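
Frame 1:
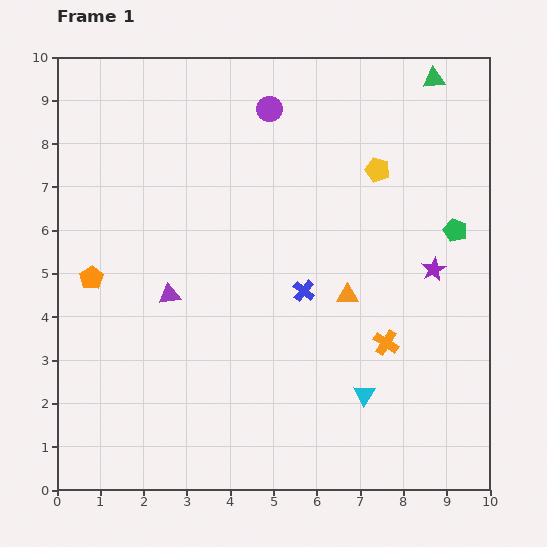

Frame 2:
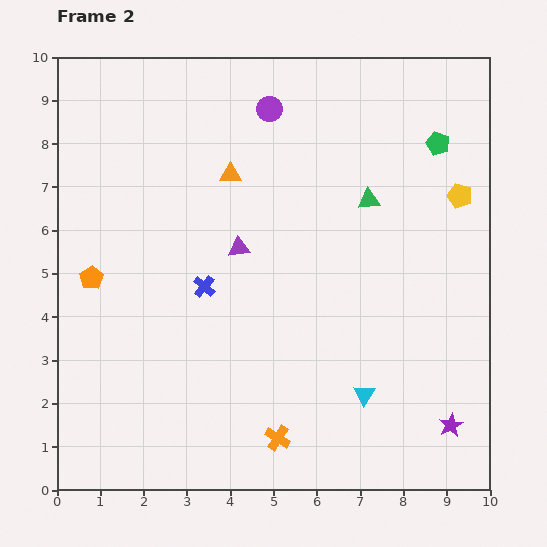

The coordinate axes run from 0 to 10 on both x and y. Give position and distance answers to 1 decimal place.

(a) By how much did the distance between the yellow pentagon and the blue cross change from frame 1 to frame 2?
+3.0

Distance in frame 1: 3.3. Distance in frame 2: 6.3.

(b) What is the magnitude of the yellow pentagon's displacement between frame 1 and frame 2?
2.0

The yellow pentagon moved from (7.4, 7.4) to (9.3, 6.8), a distance of √(1.9² + 0.6²) ≈ 2.0.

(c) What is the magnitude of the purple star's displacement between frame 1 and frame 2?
3.6

The purple star moved from (8.7, 5.1) to (9.1, 1.5), a distance of √(0.4² + 3.6²) ≈ 3.6.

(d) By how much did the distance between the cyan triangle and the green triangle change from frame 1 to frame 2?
-3.0

Distance in frame 1: 7.5. Distance in frame 2: 4.5.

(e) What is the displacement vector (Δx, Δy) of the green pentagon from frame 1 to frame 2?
(-0.4, 2.0)

The green pentagon was at (9.2, 6.0) in frame 1 and (8.8, 8.0) in frame 2.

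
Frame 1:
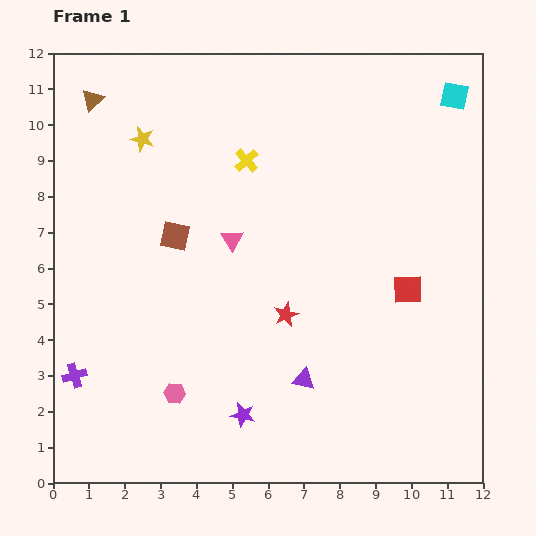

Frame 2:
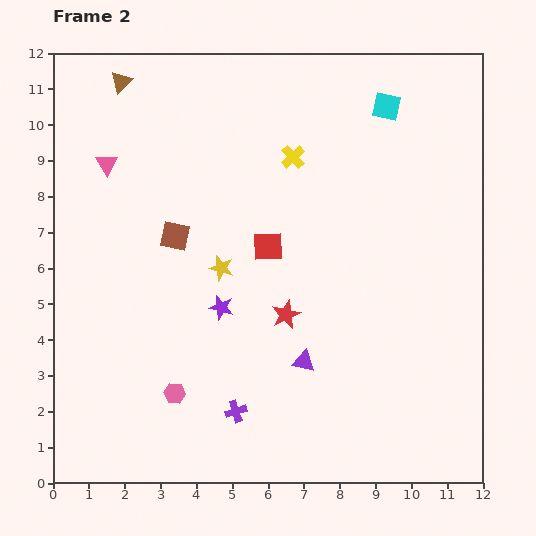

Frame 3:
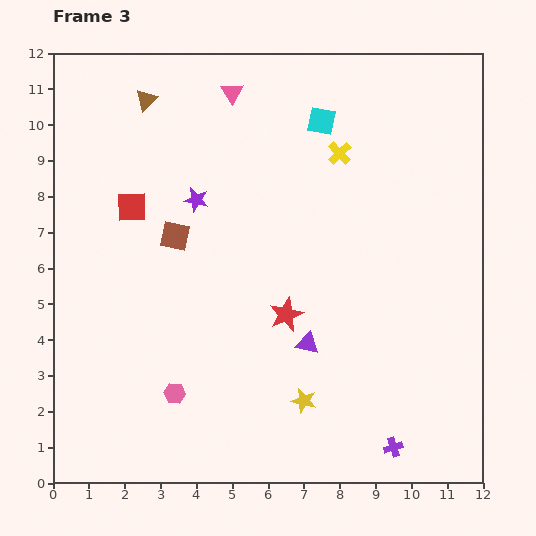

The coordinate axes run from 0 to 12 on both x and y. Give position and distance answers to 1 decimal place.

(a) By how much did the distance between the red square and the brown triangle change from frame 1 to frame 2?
-4.1

Distance in frame 1: 10.3. Distance in frame 2: 6.2.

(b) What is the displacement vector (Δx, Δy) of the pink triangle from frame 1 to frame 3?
(0.0, 4.1)

The pink triangle was at (5.0, 6.8) in frame 1 and (5.0, 10.9) in frame 3.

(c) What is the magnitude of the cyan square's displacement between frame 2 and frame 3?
1.8

The cyan square moved from (9.3, 10.5) to (7.5, 10.1), a distance of √(1.8² + 0.4²) ≈ 1.8.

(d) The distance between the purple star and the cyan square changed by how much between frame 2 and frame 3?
-3.1

Distance in frame 2: 7.2. Distance in frame 3: 4.1.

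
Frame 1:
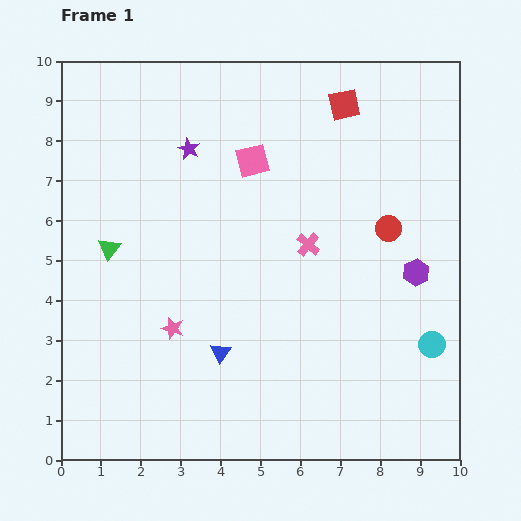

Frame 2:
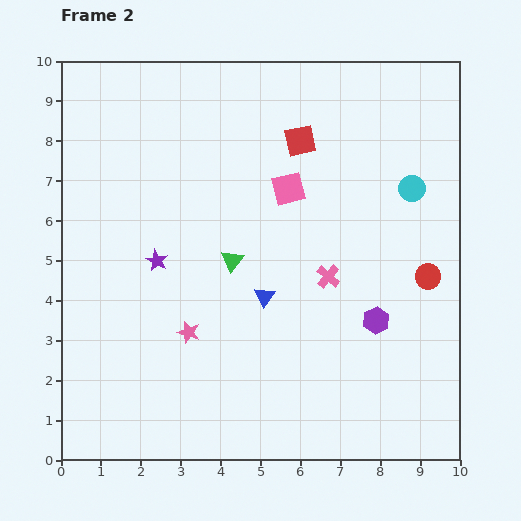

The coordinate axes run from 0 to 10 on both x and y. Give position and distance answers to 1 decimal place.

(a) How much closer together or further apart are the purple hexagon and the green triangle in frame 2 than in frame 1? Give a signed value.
-3.8

Distance in frame 1: 7.7. Distance in frame 2: 3.9.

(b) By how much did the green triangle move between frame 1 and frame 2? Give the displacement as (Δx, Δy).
(3.1, -0.3)

The green triangle was at (1.2, 5.3) in frame 1 and (4.3, 5.0) in frame 2.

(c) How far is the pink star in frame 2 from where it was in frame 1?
0.4

The pink star moved from (2.8, 3.3) to (3.2, 3.2), a distance of √(0.4² + 0.1²) ≈ 0.4.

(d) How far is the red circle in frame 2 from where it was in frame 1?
1.6

The red circle moved from (8.2, 5.8) to (9.2, 4.6), a distance of √(1.0² + 1.2²) ≈ 1.6.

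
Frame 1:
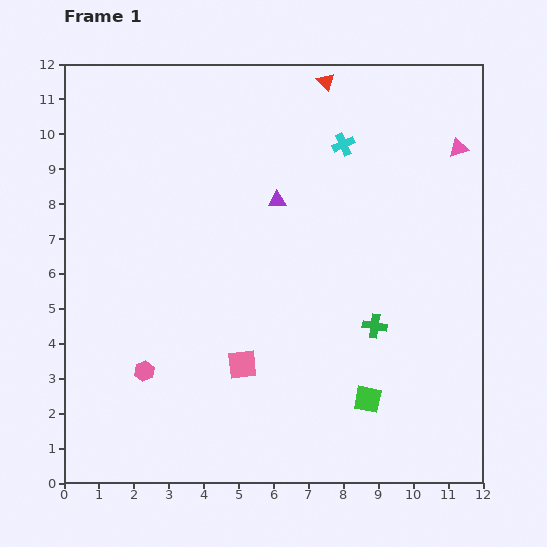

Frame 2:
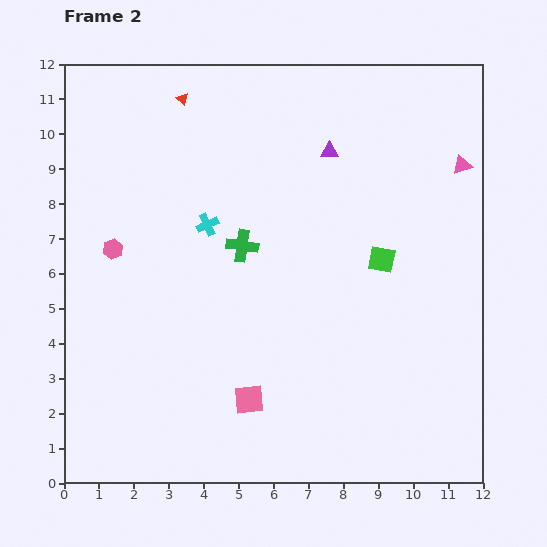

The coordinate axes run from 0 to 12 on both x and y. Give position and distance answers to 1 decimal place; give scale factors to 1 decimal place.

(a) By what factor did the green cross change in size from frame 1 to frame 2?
1.3×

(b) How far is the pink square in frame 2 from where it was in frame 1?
1.0

The pink square moved from (5.1, 3.4) to (5.3, 2.4), a distance of √(0.2² + 1.0²) ≈ 1.0.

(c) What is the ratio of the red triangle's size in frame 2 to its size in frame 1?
0.7×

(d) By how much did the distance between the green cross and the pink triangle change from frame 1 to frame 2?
+1.1

Distance in frame 1: 5.6. Distance in frame 2: 6.7.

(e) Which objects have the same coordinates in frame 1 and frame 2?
none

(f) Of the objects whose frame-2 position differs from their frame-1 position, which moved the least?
the pink triangle

(moved 0.5)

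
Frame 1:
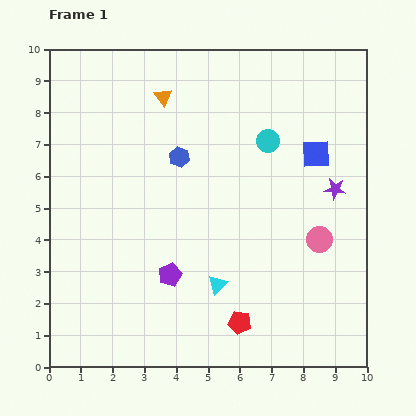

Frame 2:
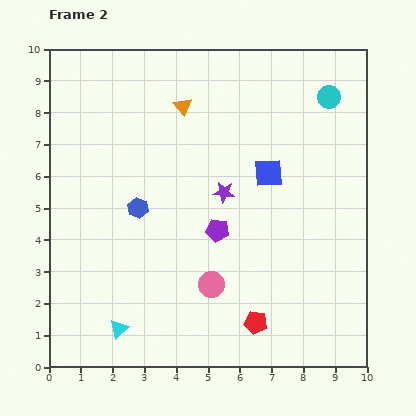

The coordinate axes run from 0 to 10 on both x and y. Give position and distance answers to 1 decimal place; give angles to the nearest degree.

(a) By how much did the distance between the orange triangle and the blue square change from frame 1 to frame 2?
-1.7

Distance in frame 1: 5.1. Distance in frame 2: 3.4.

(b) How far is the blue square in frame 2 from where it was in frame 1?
1.6

The blue square moved from (8.4, 6.7) to (6.9, 6.1), a distance of √(1.5² + 0.6²) ≈ 1.6.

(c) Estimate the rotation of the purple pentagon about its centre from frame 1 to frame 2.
31° clockwise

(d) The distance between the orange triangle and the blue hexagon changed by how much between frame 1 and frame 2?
+1.5

Distance in frame 1: 2.0. Distance in frame 2: 3.5.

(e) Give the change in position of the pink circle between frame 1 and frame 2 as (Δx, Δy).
(-3.4, -1.4)

The pink circle was at (8.5, 4.0) in frame 1 and (5.1, 2.6) in frame 2.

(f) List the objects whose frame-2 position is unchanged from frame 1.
none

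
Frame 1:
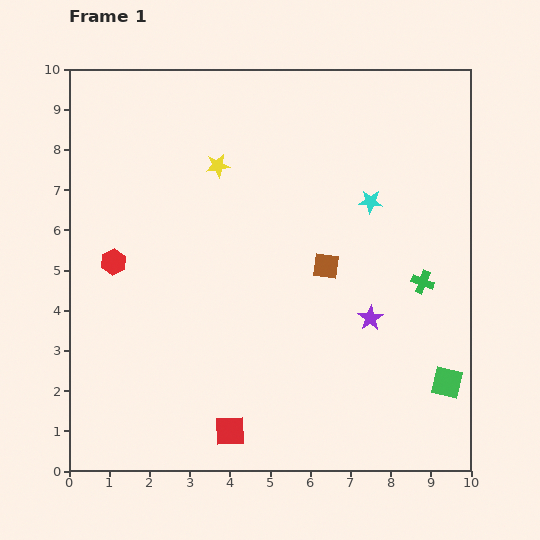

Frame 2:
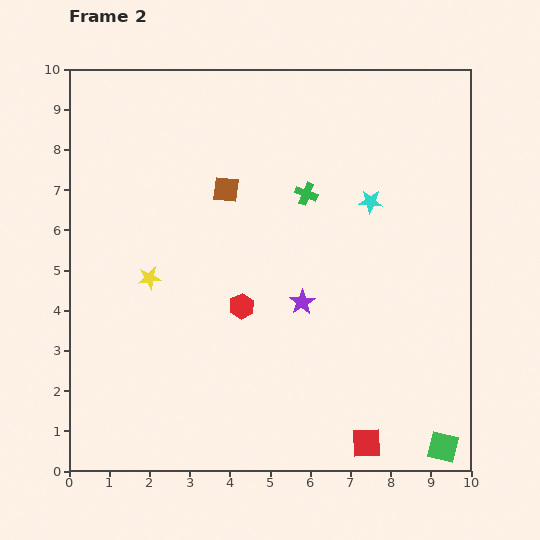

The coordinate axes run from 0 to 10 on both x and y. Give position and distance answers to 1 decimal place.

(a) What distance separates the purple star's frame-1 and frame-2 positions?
1.7

The purple star moved from (7.5, 3.8) to (5.8, 4.2), a distance of √(1.7² + 0.4²) ≈ 1.7.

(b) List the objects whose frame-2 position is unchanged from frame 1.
the cyan star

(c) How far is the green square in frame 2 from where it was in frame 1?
1.6

The green square moved from (9.4, 2.2) to (9.3, 0.6), a distance of √(0.1² + 1.6²) ≈ 1.6.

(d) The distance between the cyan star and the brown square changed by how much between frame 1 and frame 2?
+1.7

Distance in frame 1: 1.9. Distance in frame 2: 3.6.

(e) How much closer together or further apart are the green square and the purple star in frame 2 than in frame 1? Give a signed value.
+2.5

Distance in frame 1: 2.5. Distance in frame 2: 5.0.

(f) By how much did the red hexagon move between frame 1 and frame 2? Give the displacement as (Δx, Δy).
(3.2, -1.1)

The red hexagon was at (1.1, 5.2) in frame 1 and (4.3, 4.1) in frame 2.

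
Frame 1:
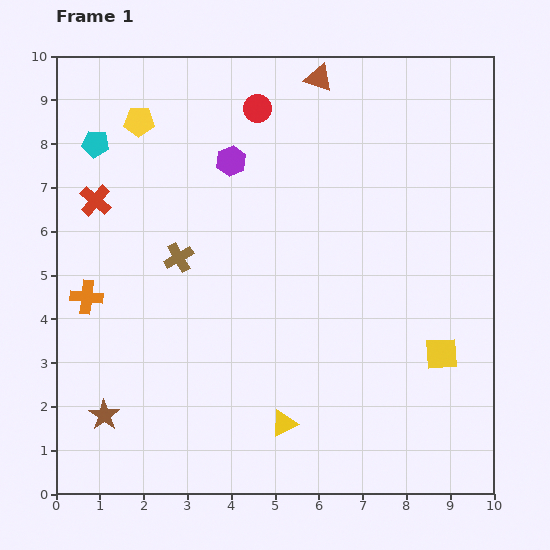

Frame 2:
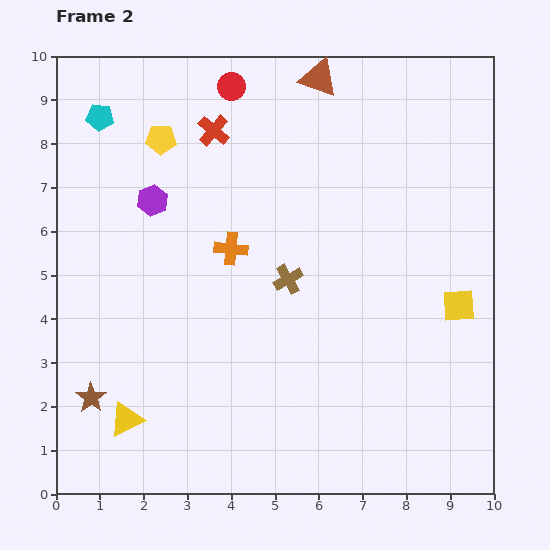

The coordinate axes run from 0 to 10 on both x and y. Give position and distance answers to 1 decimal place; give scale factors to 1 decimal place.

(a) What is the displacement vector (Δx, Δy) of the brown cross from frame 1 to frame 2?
(2.5, -0.5)

The brown cross was at (2.8, 5.4) in frame 1 and (5.3, 4.9) in frame 2.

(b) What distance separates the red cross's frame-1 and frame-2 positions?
3.1

The red cross moved from (0.9, 6.7) to (3.6, 8.3), a distance of √(2.7² + 1.6²) ≈ 3.1.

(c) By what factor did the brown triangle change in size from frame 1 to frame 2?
1.4×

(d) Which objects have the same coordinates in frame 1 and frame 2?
the brown triangle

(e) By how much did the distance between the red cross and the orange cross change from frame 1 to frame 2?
+0.5

Distance in frame 1: 2.2. Distance in frame 2: 2.7.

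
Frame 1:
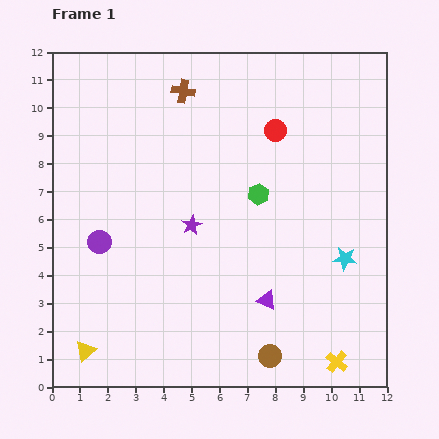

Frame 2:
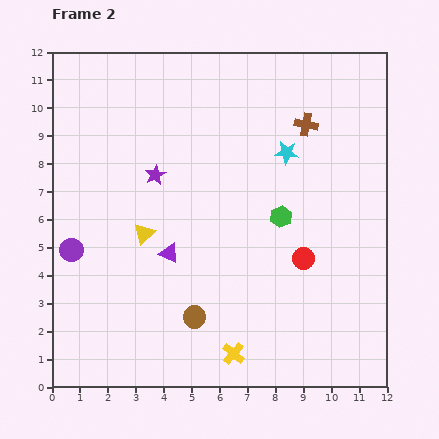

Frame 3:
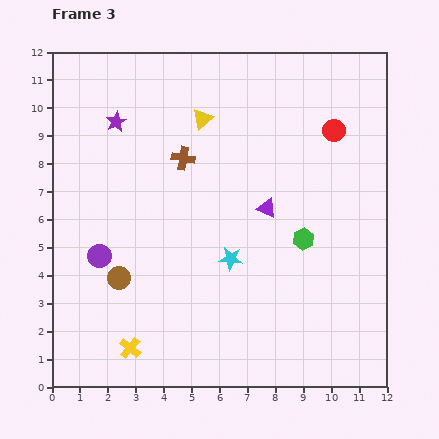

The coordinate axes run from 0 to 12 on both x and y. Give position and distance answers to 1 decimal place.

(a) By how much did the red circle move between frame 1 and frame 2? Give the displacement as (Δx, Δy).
(1.0, -4.6)

The red circle was at (8.0, 9.2) in frame 1 and (9.0, 4.6) in frame 2.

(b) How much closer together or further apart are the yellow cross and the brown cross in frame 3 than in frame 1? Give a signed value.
-4.1

Distance in frame 1: 11.2. Distance in frame 3: 7.1.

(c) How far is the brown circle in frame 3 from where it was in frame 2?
3.0

The brown circle moved from (5.1, 2.5) to (2.4, 3.9), a distance of √(2.7² + 1.4²) ≈ 3.0.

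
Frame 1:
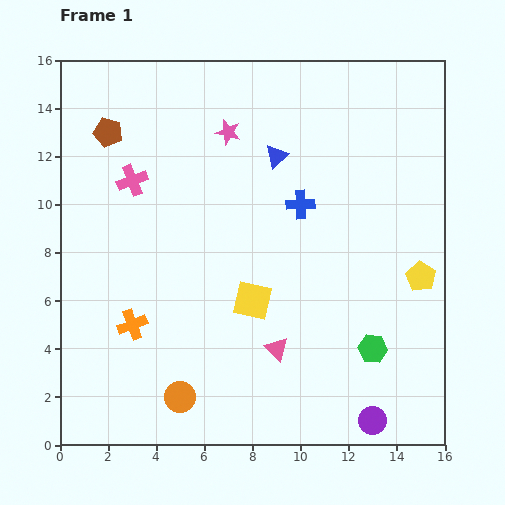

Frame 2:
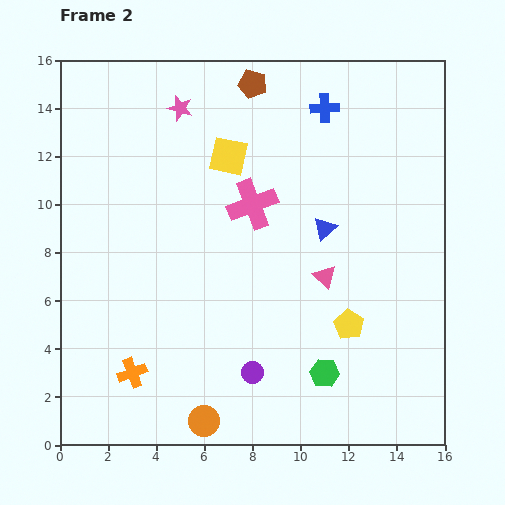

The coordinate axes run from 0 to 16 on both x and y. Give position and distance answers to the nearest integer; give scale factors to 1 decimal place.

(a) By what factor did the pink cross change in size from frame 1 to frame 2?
1.6×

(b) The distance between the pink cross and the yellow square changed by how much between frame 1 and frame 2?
-5

Distance in frame 1: 7. Distance in frame 2: 2.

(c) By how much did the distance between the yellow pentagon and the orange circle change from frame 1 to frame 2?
-4

Distance in frame 1: 11. Distance in frame 2: 7.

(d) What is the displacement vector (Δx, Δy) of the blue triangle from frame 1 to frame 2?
(2, -3)

The blue triangle was at (9, 12) in frame 1 and (11, 9) in frame 2.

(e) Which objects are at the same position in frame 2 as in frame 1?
none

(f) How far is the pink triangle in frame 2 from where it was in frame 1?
4

The pink triangle moved from (9, 4) to (11, 7), a distance of √(2² + 3²) ≈ 4.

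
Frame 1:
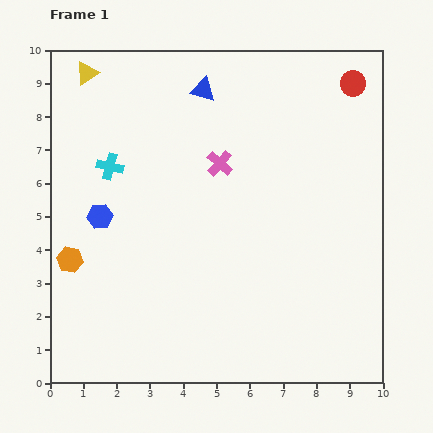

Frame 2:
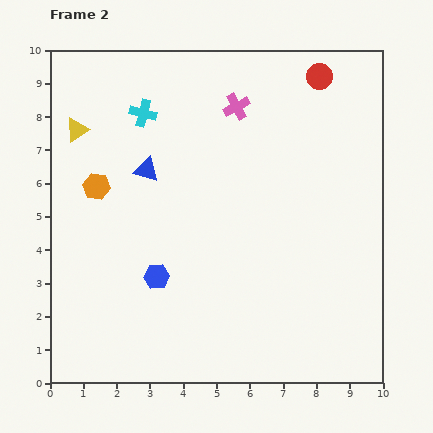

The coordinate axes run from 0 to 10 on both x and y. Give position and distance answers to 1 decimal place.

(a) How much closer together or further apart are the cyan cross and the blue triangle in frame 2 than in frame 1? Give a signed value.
-1.9

Distance in frame 1: 3.6. Distance in frame 2: 1.7.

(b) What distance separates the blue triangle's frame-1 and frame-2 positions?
2.9

The blue triangle moved from (4.6, 8.8) to (2.9, 6.4), a distance of √(1.7² + 2.4²) ≈ 2.9.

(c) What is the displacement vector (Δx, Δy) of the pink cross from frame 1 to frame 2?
(0.5, 1.7)

The pink cross was at (5.1, 6.6) in frame 1 and (5.6, 8.3) in frame 2.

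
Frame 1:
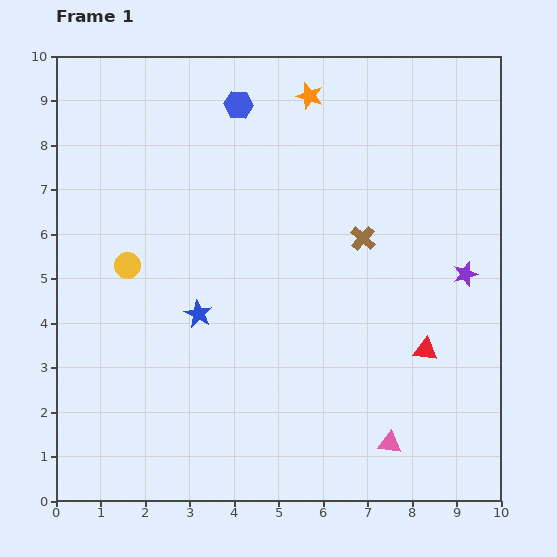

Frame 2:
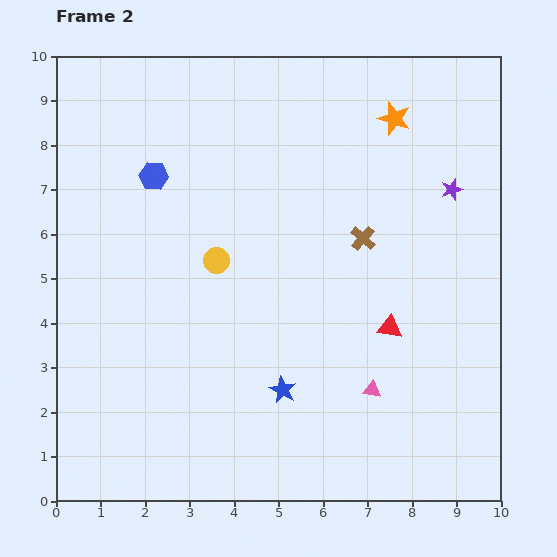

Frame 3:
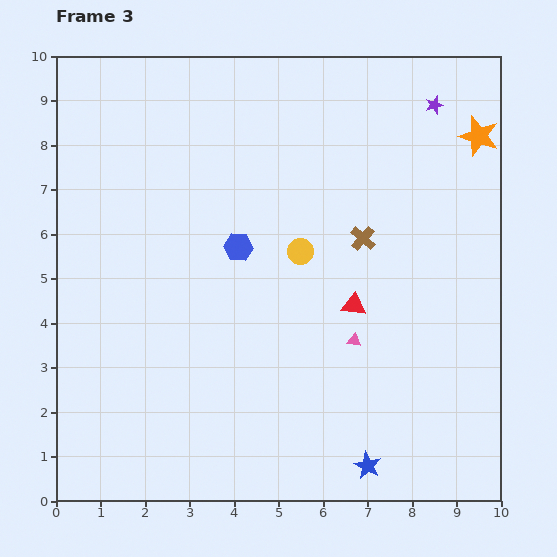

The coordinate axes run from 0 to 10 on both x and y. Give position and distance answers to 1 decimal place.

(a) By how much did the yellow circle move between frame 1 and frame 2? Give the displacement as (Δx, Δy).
(2.0, 0.1)

The yellow circle was at (1.6, 5.3) in frame 1 and (3.6, 5.4) in frame 2.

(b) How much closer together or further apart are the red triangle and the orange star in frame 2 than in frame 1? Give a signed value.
-1.6

Distance in frame 1: 6.3. Distance in frame 2: 4.7.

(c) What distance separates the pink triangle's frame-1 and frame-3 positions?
2.4

The pink triangle moved from (7.5, 1.3) to (6.7, 3.6), a distance of √(0.8² + 2.3²) ≈ 2.4.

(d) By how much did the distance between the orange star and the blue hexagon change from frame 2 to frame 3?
+0.4

Distance in frame 2: 5.6. Distance in frame 3: 6.0.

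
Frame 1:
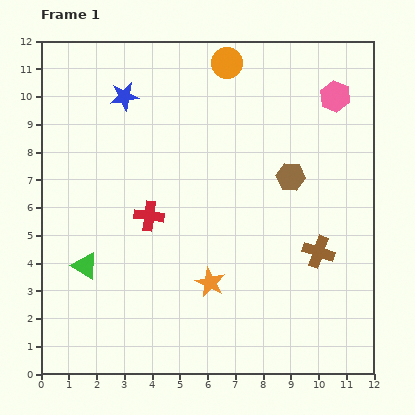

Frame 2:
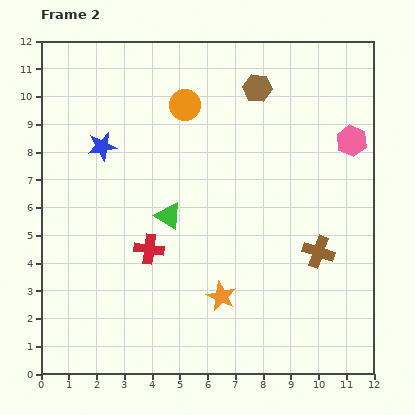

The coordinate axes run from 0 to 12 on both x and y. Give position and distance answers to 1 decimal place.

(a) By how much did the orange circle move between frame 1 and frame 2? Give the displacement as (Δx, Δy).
(-1.5, -1.5)

The orange circle was at (6.7, 11.2) in frame 1 and (5.2, 9.7) in frame 2.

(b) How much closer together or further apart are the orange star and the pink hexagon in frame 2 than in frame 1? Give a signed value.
-0.8

Distance in frame 1: 8.1. Distance in frame 2: 7.3.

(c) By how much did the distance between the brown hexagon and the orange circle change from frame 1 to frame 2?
-2.0

Distance in frame 1: 4.7. Distance in frame 2: 2.7.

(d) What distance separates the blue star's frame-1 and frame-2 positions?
2.0

The blue star moved from (3.0, 10.0) to (2.2, 8.2), a distance of √(0.8² + 1.8²) ≈ 2.0.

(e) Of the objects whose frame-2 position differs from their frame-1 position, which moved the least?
the orange star

(moved 0.6)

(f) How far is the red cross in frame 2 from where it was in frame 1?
1.2

The red cross moved from (3.9, 5.7) to (3.9, 4.5), a distance of √(0.0² + 1.2²) ≈ 1.2.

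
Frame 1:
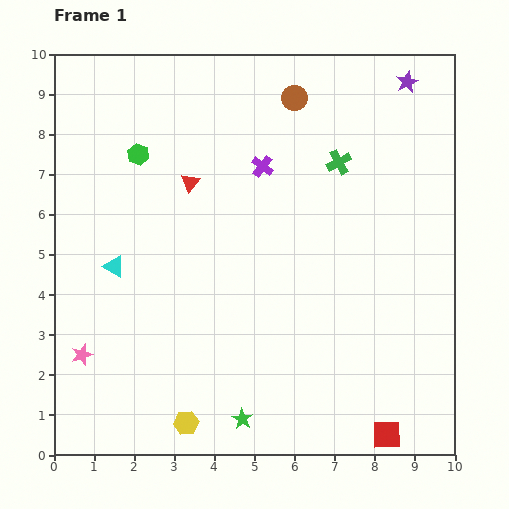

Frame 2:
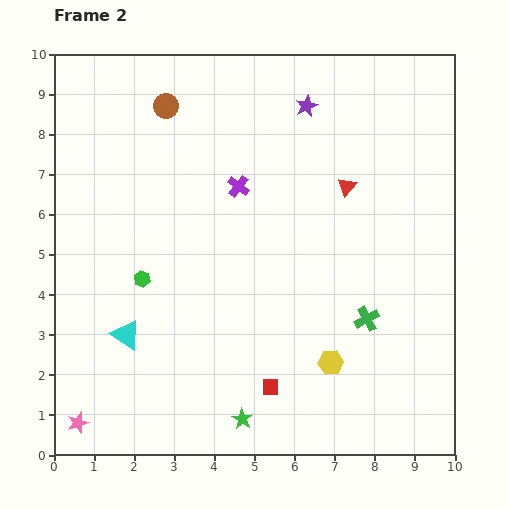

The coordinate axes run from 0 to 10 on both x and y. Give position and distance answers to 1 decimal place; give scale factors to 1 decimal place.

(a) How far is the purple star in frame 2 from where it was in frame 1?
2.6

The purple star moved from (8.8, 9.3) to (6.3, 8.7), a distance of √(2.5² + 0.6²) ≈ 2.6.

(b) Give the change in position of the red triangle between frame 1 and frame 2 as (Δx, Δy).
(3.9, -0.1)

The red triangle was at (3.4, 6.8) in frame 1 and (7.3, 6.7) in frame 2.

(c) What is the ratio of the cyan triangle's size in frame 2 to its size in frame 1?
1.4×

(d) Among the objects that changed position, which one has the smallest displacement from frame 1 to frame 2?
the purple cross

(moved 0.8)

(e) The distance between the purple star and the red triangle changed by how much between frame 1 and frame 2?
-3.8

Distance in frame 1: 6.0. Distance in frame 2: 2.2.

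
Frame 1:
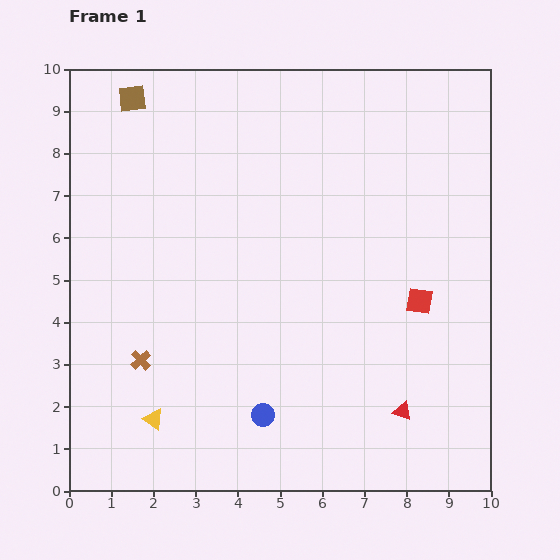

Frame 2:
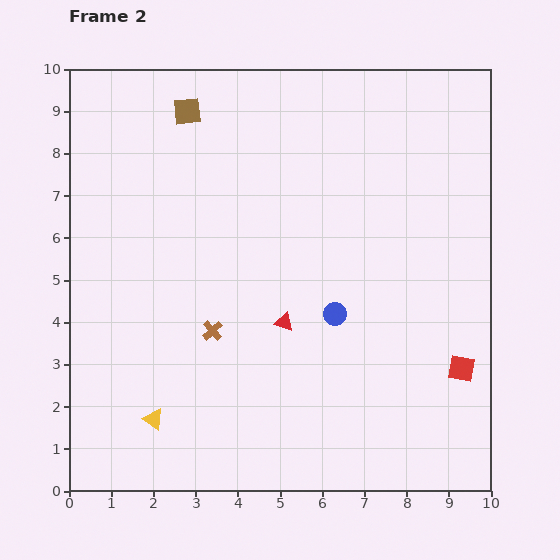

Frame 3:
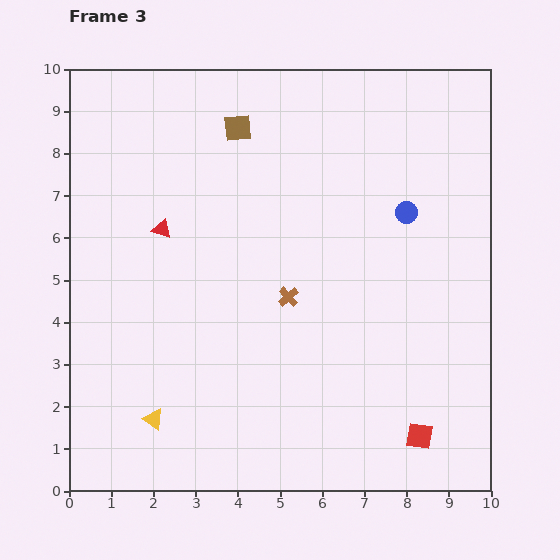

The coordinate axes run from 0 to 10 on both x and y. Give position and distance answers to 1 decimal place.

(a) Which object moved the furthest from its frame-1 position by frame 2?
the red triangle

(moved 3.5; next 2.9)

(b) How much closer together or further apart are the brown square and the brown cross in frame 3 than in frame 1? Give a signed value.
-2.0

Distance in frame 1: 6.2. Distance in frame 3: 4.2.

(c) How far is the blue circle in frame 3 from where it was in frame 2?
2.9

The blue circle moved from (6.3, 4.2) to (8.0, 6.6), a distance of √(1.7² + 2.4²) ≈ 2.9.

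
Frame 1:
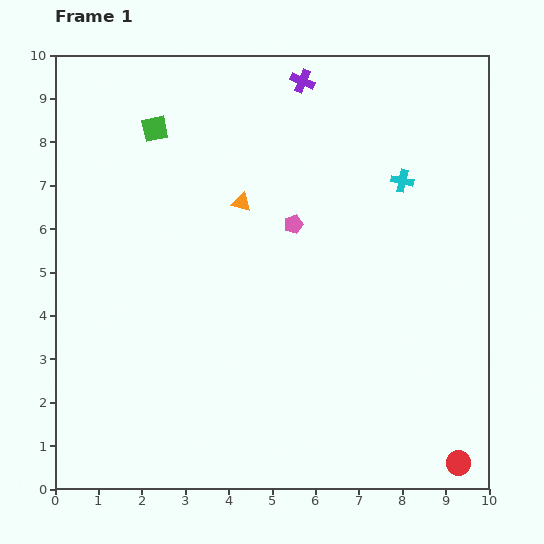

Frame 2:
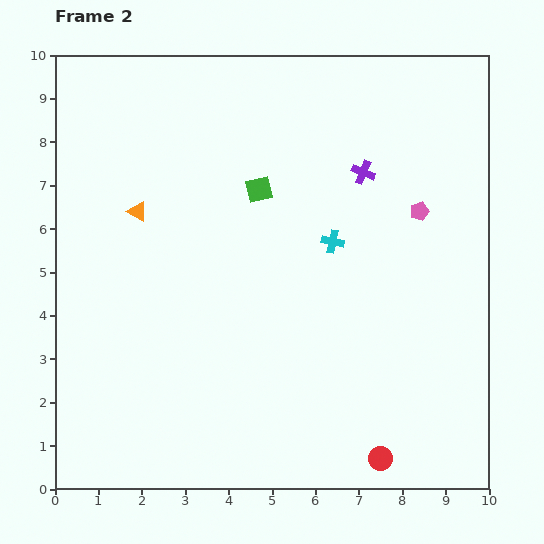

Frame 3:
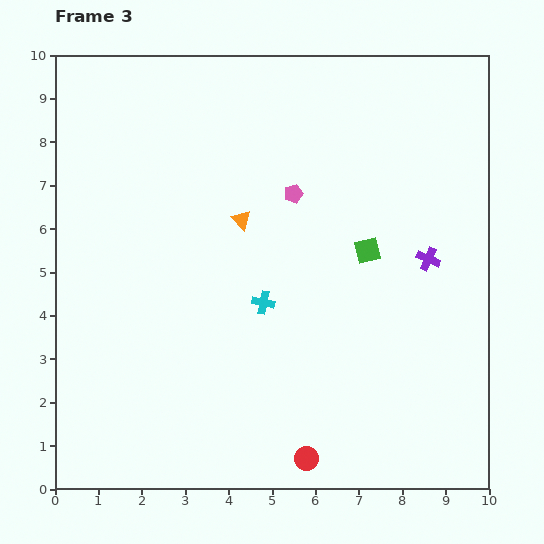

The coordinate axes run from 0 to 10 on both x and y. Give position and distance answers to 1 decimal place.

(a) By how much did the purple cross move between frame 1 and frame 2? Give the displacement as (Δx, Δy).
(1.4, -2.1)

The purple cross was at (5.7, 9.4) in frame 1 and (7.1, 7.3) in frame 2.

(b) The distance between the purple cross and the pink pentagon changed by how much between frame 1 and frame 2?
-1.7

Distance in frame 1: 3.3. Distance in frame 2: 1.6.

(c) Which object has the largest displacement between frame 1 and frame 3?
the green square

(moved 5.6; next 5.0)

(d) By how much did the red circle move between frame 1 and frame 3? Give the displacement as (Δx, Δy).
(-3.5, 0.1)

The red circle was at (9.3, 0.6) in frame 1 and (5.8, 0.7) in frame 3.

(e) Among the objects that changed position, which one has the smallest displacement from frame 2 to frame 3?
the red circle

(moved 1.7)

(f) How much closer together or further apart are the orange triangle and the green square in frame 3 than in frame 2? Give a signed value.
+0.2

Distance in frame 2: 2.8. Distance in frame 3: 3.0.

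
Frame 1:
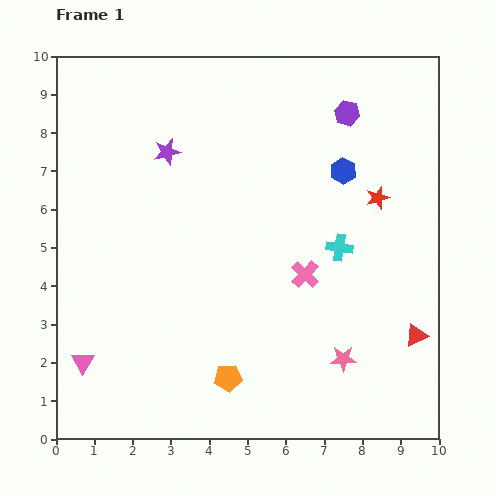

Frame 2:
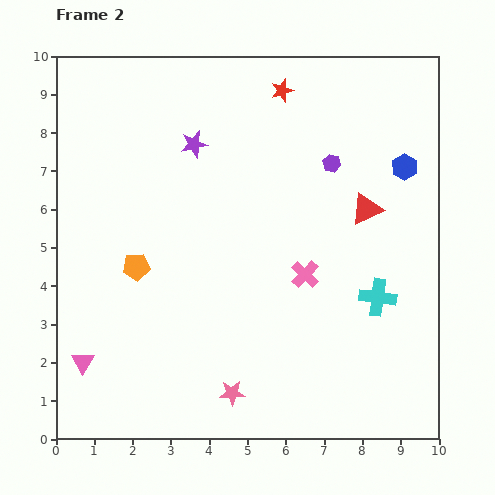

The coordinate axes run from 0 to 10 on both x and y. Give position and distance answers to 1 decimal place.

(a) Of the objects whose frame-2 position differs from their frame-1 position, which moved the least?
the purple star

(moved 0.7)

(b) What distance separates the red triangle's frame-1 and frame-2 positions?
3.5

The red triangle moved from (9.4, 2.7) to (8.1, 6.0), a distance of √(1.3² + 3.3²) ≈ 3.5.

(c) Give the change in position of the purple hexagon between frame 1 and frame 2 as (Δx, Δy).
(-0.4, -1.3)

The purple hexagon was at (7.6, 8.5) in frame 1 and (7.2, 7.2) in frame 2.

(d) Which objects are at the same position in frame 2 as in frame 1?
the pink triangle, the pink cross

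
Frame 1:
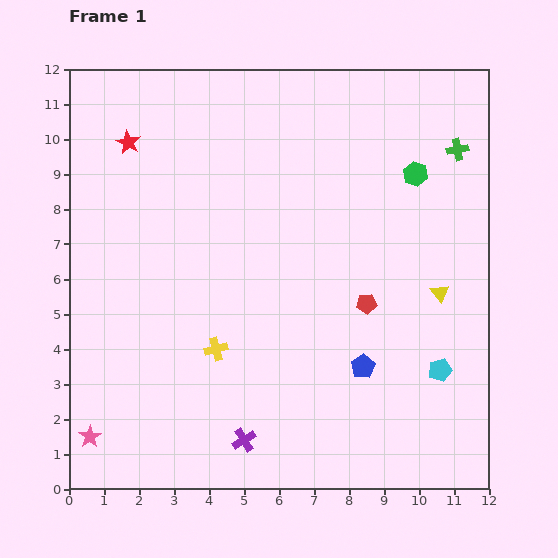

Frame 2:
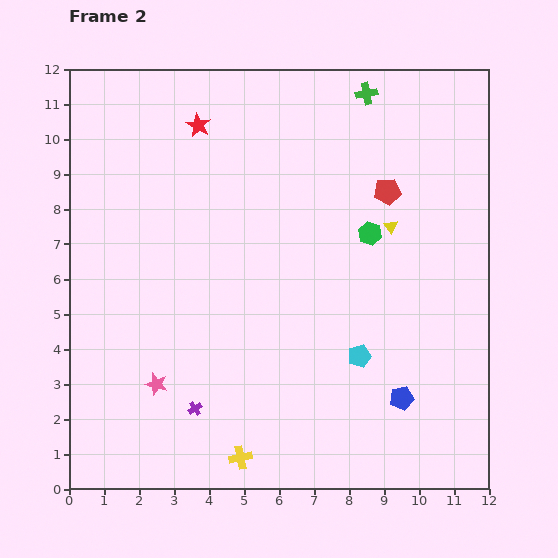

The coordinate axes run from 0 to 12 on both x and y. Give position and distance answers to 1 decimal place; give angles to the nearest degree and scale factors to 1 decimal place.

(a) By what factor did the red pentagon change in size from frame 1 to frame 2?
1.3×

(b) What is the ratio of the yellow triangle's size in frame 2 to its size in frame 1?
0.7×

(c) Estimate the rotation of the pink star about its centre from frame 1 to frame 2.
23° counter-clockwise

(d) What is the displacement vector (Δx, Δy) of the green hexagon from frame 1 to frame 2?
(-1.3, -1.7)

The green hexagon was at (9.9, 9.0) in frame 1 and (8.6, 7.3) in frame 2.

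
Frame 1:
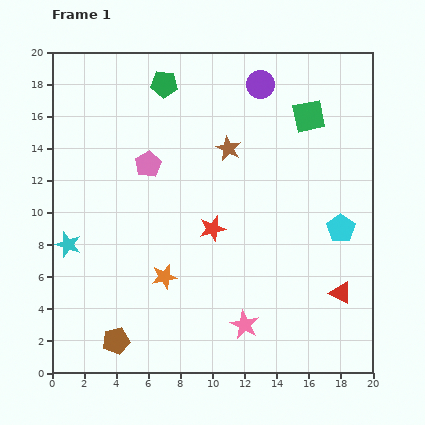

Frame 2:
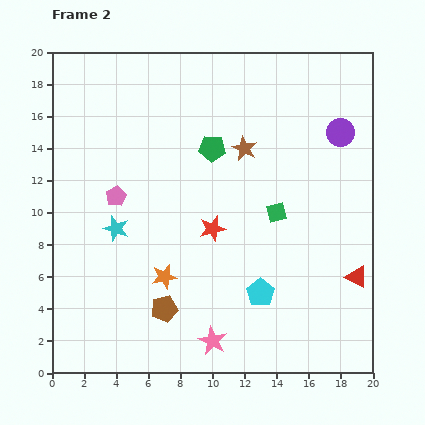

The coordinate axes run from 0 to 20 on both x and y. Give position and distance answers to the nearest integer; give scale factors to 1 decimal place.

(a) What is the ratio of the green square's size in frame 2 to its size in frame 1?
0.6×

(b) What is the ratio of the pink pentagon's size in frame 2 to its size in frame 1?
0.8×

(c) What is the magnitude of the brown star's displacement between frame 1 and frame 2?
1

The brown star moved from (11, 14) to (12, 14), a distance of √(1² + 0²) ≈ 1.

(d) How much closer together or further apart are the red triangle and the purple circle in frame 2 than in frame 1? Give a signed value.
-5

Distance in frame 1: 14. Distance in frame 2: 9.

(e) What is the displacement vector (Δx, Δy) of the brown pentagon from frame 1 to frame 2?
(3, 2)

The brown pentagon was at (4, 2) in frame 1 and (7, 4) in frame 2.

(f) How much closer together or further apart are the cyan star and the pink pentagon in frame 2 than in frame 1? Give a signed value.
-5

Distance in frame 1: 7. Distance in frame 2: 2.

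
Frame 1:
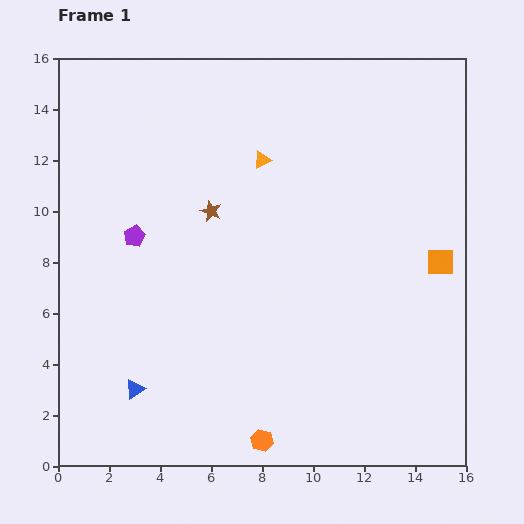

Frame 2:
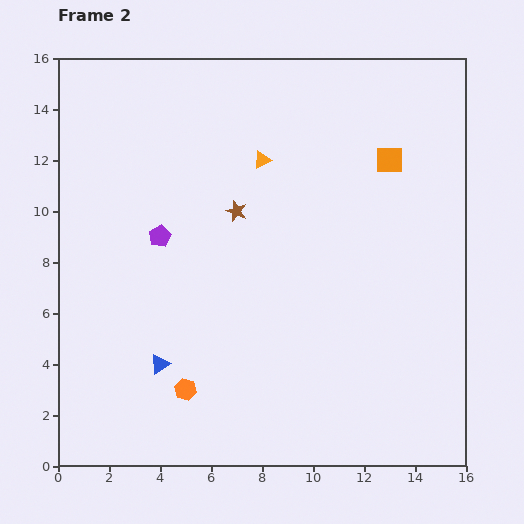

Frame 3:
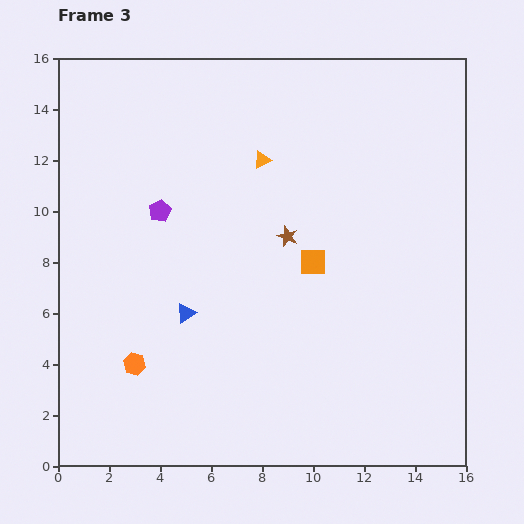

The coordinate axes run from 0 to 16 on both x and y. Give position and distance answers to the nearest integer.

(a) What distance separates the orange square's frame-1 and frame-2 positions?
4

The orange square moved from (15, 8) to (13, 12), a distance of √(2² + 4²) ≈ 4.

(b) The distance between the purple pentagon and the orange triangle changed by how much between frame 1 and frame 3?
-2

Distance in frame 1: 6. Distance in frame 3: 4.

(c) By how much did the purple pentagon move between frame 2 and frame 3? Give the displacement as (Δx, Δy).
(0, 1)

The purple pentagon was at (4, 9) in frame 2 and (4, 10) in frame 3.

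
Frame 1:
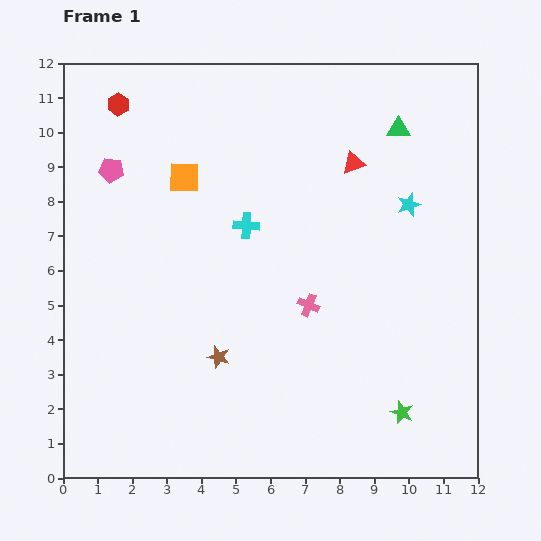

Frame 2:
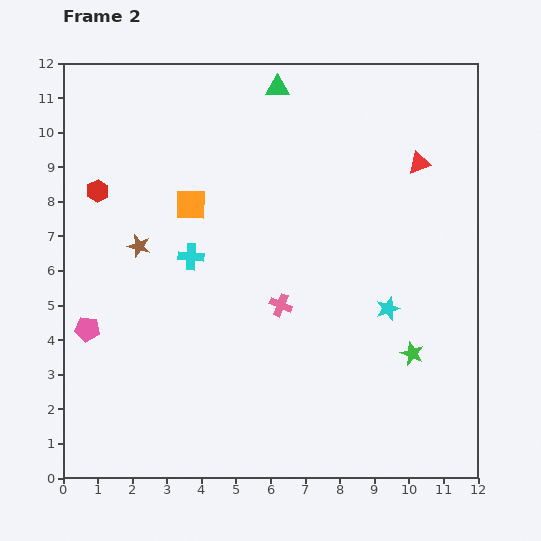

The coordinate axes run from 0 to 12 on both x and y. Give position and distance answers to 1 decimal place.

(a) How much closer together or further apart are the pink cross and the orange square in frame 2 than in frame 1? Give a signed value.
-1.3

Distance in frame 1: 5.2. Distance in frame 2: 3.9.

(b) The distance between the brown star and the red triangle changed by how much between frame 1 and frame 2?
+1.6

Distance in frame 1: 6.8. Distance in frame 2: 8.4.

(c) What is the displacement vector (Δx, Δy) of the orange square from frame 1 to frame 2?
(0.2, -0.8)

The orange square was at (3.5, 8.7) in frame 1 and (3.7, 7.9) in frame 2.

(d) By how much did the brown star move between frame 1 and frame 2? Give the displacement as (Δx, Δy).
(-2.3, 3.2)

The brown star was at (4.5, 3.5) in frame 1 and (2.2, 6.7) in frame 2.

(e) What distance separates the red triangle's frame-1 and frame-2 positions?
1.9

The red triangle moved from (8.4, 9.1) to (10.3, 9.1), a distance of √(1.9² + 0.0²) ≈ 1.9.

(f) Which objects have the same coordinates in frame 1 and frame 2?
none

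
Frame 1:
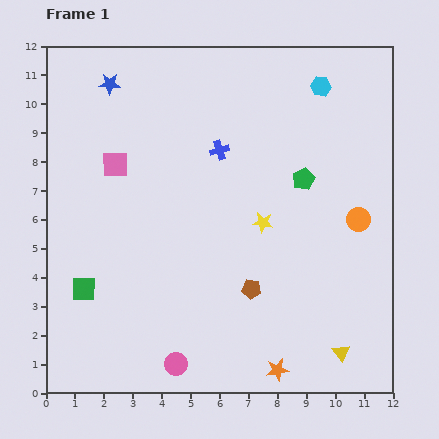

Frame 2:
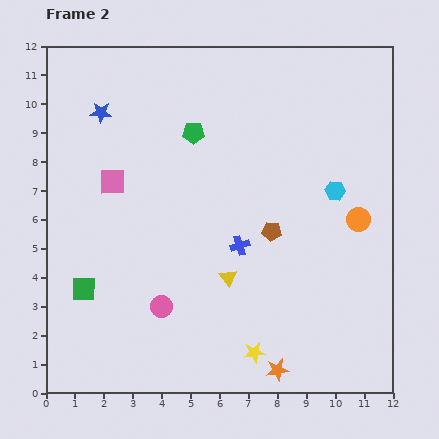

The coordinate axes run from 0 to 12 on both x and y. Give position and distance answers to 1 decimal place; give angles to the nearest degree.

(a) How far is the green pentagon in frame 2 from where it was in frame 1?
4.1

The green pentagon moved from (8.9, 7.4) to (5.1, 9.0), a distance of √(3.8² + 1.6²) ≈ 4.1.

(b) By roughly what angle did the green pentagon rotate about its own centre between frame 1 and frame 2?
25° clockwise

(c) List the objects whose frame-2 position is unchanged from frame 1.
the orange star, the green square, the orange circle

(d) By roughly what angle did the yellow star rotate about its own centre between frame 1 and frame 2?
17° counter-clockwise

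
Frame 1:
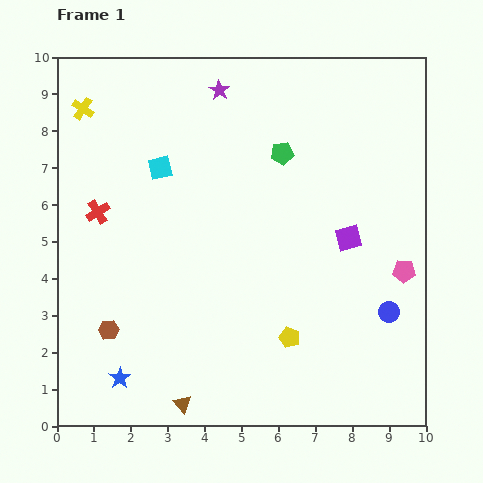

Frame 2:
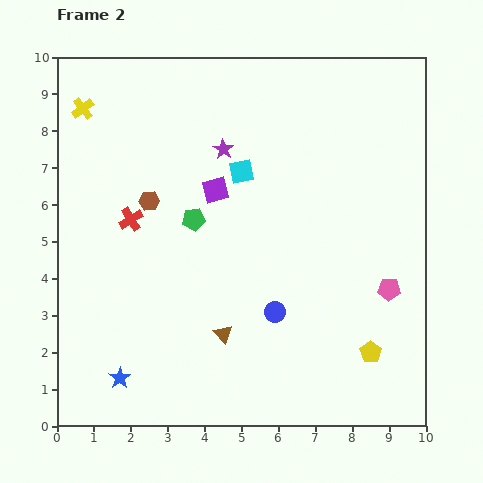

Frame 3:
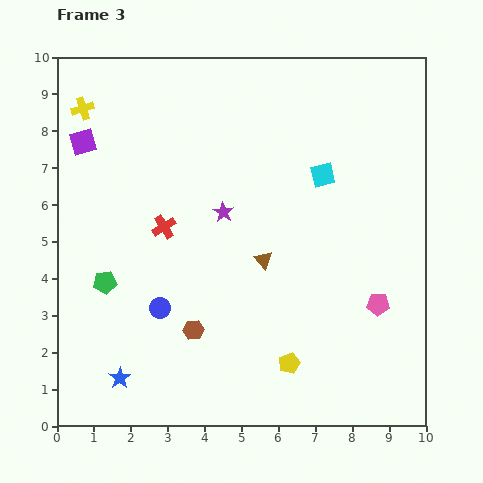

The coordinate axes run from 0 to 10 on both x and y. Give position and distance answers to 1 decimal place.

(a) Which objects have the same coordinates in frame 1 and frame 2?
the yellow cross, the blue star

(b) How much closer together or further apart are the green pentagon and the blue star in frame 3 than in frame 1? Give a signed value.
-4.9

Distance in frame 1: 7.5. Distance in frame 3: 2.6.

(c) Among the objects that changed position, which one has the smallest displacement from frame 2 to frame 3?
the pink pentagon

(moved 0.5)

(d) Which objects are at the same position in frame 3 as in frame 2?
the yellow cross, the blue star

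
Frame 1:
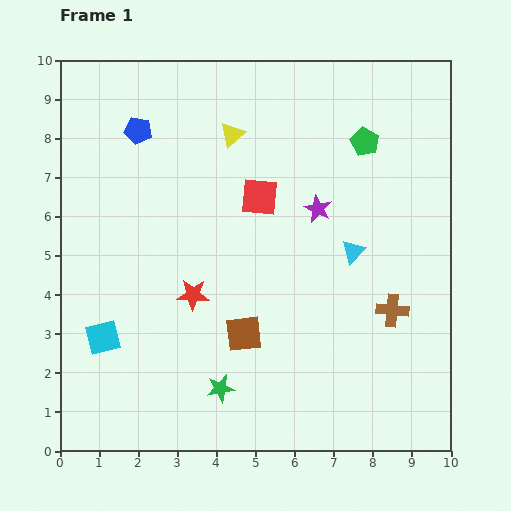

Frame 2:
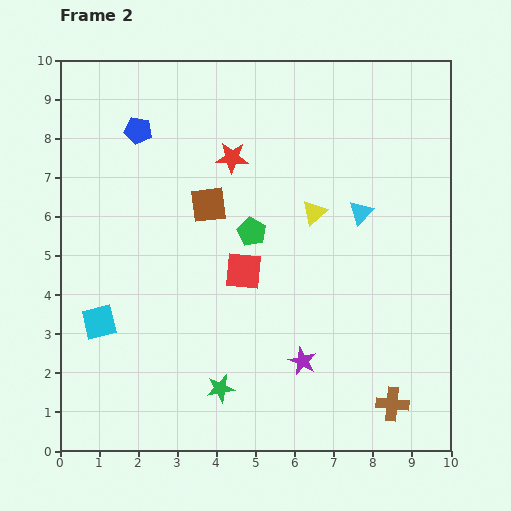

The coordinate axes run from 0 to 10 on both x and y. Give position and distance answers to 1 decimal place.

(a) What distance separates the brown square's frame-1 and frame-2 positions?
3.4

The brown square moved from (4.7, 3.0) to (3.8, 6.3), a distance of √(0.9² + 3.3²) ≈ 3.4.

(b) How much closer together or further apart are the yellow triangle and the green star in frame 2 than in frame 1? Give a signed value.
-1.4

Distance in frame 1: 6.5. Distance in frame 2: 5.1.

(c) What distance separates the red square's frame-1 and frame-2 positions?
1.9

The red square moved from (5.1, 6.5) to (4.7, 4.6), a distance of √(0.4² + 1.9²) ≈ 1.9.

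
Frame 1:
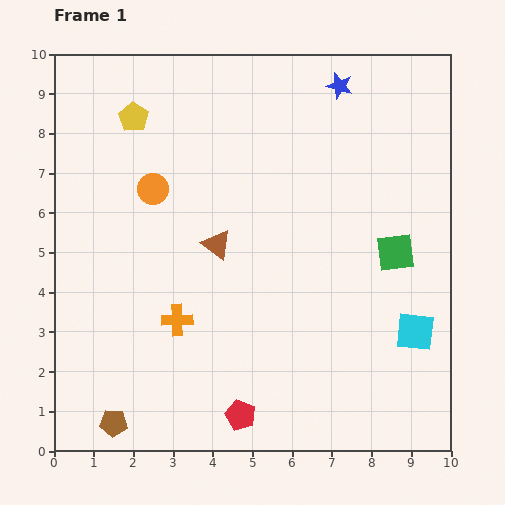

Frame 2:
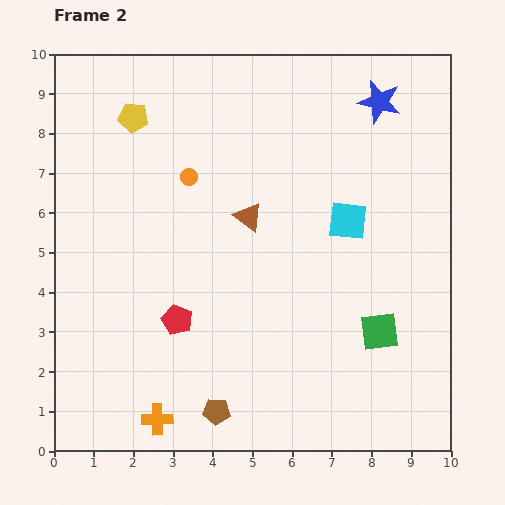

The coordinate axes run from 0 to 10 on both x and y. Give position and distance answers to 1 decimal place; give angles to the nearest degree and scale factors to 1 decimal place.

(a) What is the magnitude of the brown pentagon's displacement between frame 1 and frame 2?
2.6

The brown pentagon moved from (1.5, 0.7) to (4.1, 1.0), a distance of √(2.6² + 0.3²) ≈ 2.6.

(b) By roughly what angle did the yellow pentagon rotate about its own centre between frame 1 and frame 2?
26° counter-clockwise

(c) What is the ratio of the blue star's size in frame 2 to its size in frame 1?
1.6×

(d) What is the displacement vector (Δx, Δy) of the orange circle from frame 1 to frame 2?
(0.9, 0.3)

The orange circle was at (2.5, 6.6) in frame 1 and (3.4, 6.9) in frame 2.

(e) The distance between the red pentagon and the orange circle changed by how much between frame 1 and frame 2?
-2.5

Distance in frame 1: 6.1. Distance in frame 2: 3.6.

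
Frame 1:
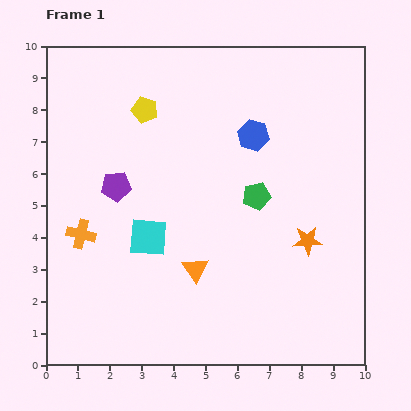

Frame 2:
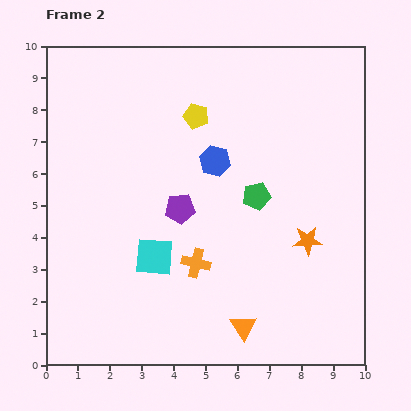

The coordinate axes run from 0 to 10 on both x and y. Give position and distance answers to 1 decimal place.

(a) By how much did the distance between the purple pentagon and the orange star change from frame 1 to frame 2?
-2.1

Distance in frame 1: 6.2. Distance in frame 2: 4.1.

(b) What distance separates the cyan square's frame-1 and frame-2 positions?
0.6

The cyan square moved from (3.2, 4.0) to (3.4, 3.4), a distance of √(0.2² + 0.6²) ≈ 0.6.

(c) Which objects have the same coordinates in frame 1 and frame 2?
the orange star, the green pentagon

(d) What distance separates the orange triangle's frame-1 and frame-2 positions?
2.3

The orange triangle moved from (4.7, 3.0) to (6.2, 1.2), a distance of √(1.5² + 1.8²) ≈ 2.3.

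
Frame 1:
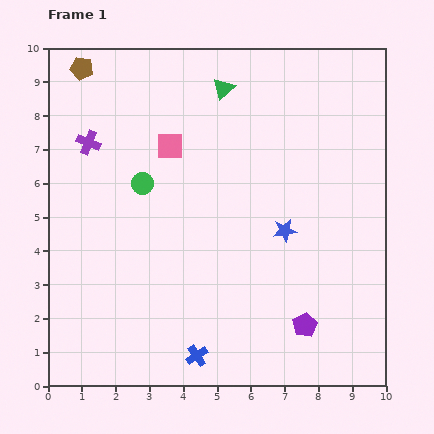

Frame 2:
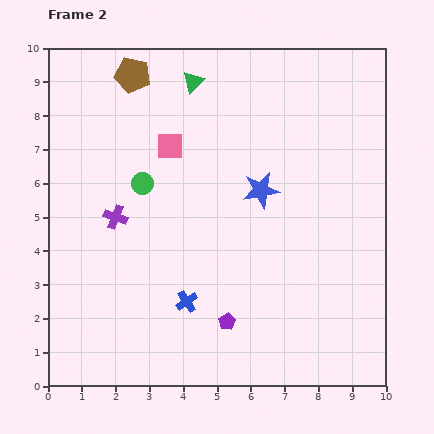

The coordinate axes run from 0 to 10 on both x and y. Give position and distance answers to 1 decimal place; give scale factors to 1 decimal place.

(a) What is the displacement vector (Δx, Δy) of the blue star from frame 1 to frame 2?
(-0.7, 1.2)

The blue star was at (7.0, 4.6) in frame 1 and (6.3, 5.8) in frame 2.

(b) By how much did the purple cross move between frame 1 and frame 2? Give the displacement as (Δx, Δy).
(0.8, -2.2)

The purple cross was at (1.2, 7.2) in frame 1 and (2.0, 5.0) in frame 2.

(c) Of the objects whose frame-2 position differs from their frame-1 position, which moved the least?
the green triangle

(moved 0.9)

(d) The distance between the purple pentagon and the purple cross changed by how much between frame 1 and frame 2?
-3.9

Distance in frame 1: 8.4. Distance in frame 2: 4.5.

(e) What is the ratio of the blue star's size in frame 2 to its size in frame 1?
1.6×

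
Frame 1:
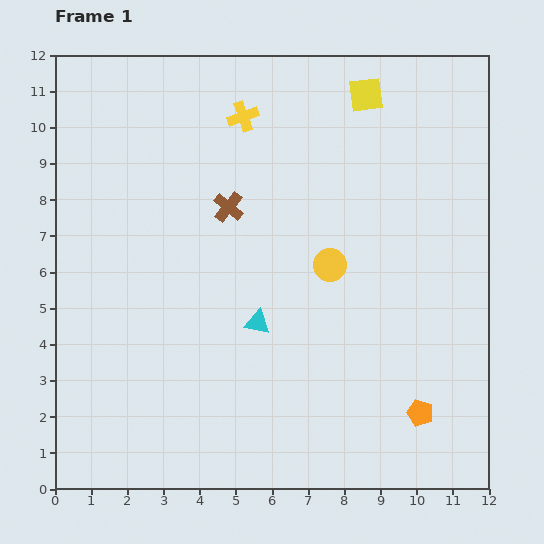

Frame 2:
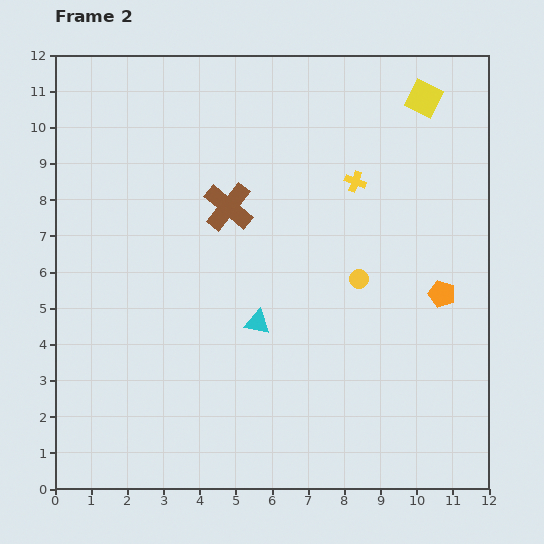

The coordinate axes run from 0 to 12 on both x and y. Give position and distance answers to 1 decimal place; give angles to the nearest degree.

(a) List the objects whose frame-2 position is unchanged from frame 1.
the brown cross, the cyan triangle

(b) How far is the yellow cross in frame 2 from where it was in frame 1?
3.6

The yellow cross moved from (5.2, 10.3) to (8.3, 8.5), a distance of √(3.1² + 1.8²) ≈ 3.6.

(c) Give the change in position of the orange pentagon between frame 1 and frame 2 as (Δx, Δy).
(0.6, 3.3)

The orange pentagon was at (10.1, 2.1) in frame 1 and (10.7, 5.4) in frame 2.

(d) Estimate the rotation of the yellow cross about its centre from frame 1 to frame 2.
40° clockwise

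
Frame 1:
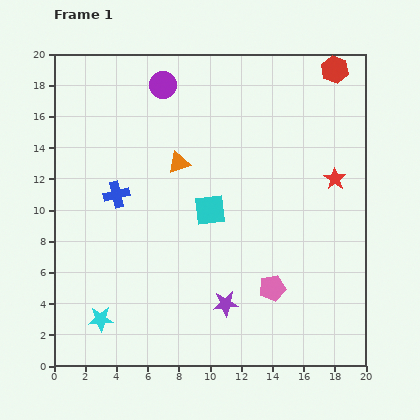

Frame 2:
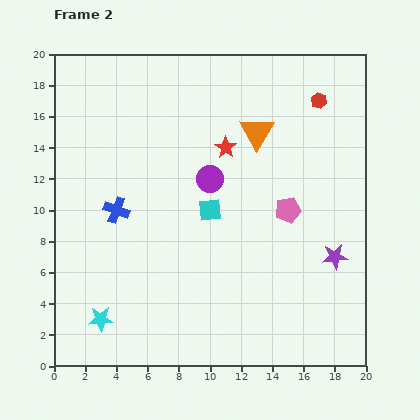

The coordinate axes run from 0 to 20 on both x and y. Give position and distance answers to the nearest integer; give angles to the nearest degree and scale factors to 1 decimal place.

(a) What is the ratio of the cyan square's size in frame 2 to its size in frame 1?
0.7×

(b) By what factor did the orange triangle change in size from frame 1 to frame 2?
1.6×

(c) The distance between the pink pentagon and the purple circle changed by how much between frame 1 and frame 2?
-10

Distance in frame 1: 15. Distance in frame 2: 5.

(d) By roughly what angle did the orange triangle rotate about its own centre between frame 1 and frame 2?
40° counter-clockwise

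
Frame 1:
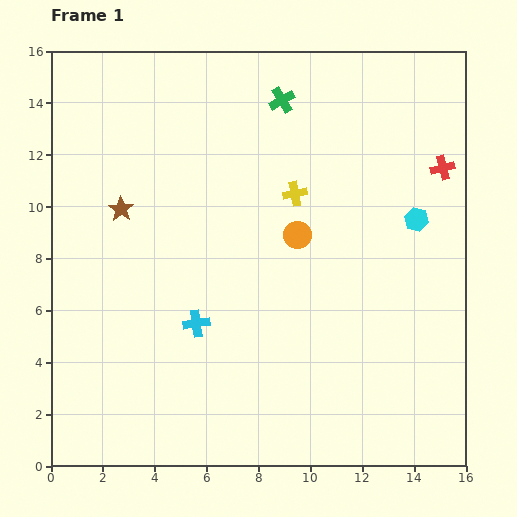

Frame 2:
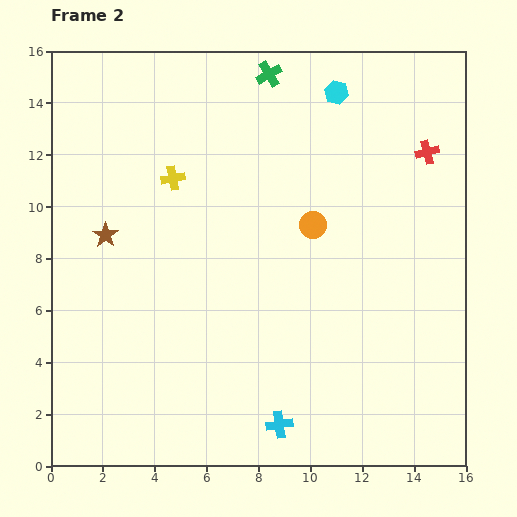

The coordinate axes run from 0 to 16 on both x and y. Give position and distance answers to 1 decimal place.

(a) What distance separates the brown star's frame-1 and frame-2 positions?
1.2

The brown star moved from (2.7, 9.9) to (2.1, 8.9), a distance of √(0.6² + 1.0²) ≈ 1.2.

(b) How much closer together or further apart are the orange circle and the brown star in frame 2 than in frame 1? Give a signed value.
+1.1

Distance in frame 1: 6.9. Distance in frame 2: 8.0.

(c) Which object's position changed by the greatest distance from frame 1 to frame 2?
the cyan hexagon

(moved 5.8; next 5.0)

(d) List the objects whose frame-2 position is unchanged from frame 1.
none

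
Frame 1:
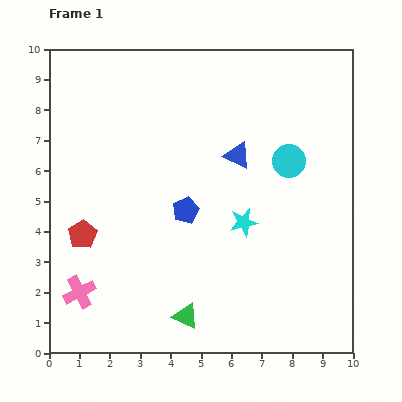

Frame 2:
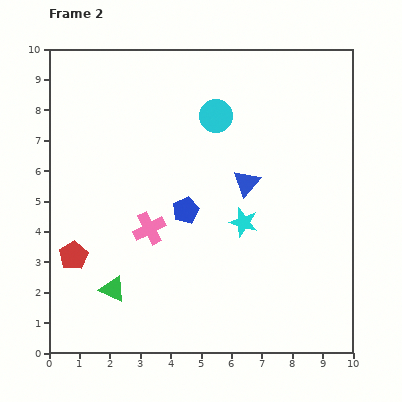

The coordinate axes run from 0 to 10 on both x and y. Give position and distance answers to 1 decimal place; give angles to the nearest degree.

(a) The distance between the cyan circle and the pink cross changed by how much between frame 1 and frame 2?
-3.8

Distance in frame 1: 8.1. Distance in frame 2: 4.3.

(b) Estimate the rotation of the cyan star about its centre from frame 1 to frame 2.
28° clockwise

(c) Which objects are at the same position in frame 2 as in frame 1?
the blue pentagon, the cyan star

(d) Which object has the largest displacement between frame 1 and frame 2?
the pink cross

(moved 3.1; next 2.8)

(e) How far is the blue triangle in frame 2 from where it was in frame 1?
0.9

The blue triangle moved from (6.2, 6.5) to (6.5, 5.6), a distance of √(0.3² + 0.9²) ≈ 0.9.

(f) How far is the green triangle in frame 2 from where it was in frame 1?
2.6

The green triangle moved from (4.5, 1.2) to (2.1, 2.1), a distance of √(2.4² + 0.9²) ≈ 2.6.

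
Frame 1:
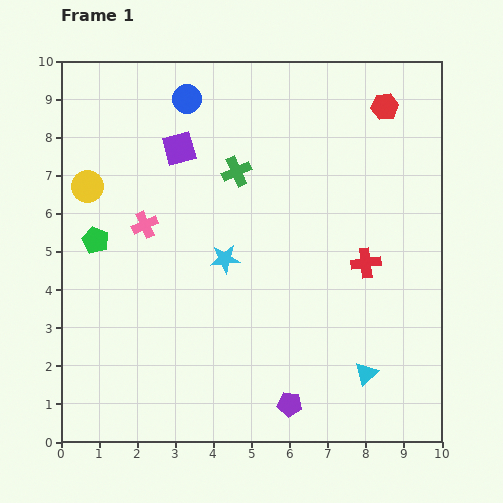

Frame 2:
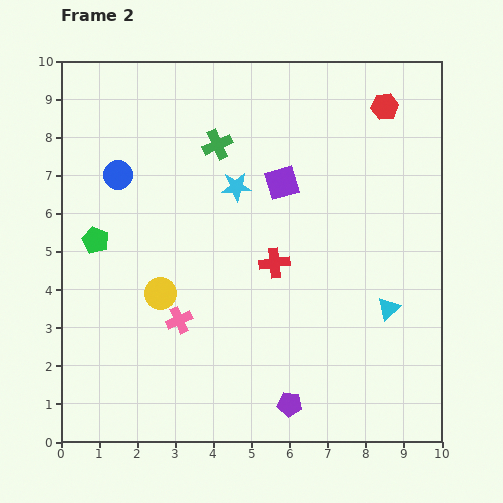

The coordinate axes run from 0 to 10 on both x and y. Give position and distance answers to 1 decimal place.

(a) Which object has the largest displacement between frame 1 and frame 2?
the yellow circle

(moved 3.4; next 2.8)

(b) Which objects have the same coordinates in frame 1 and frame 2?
the red hexagon, the purple pentagon, the green pentagon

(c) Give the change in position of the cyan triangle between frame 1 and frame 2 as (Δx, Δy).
(0.6, 1.7)

The cyan triangle was at (8.0, 1.8) in frame 1 and (8.6, 3.5) in frame 2.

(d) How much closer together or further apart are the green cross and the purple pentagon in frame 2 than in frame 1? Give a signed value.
+0.8

Distance in frame 1: 6.3. Distance in frame 2: 7.1.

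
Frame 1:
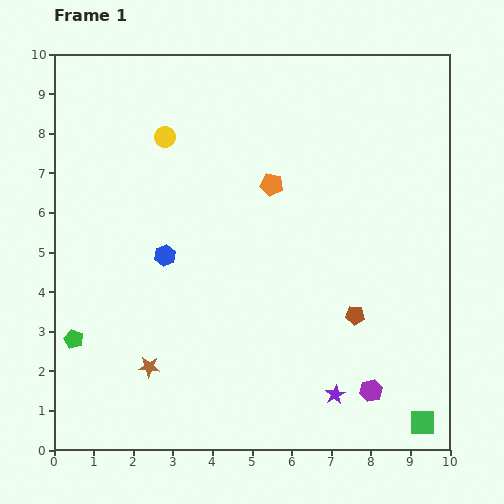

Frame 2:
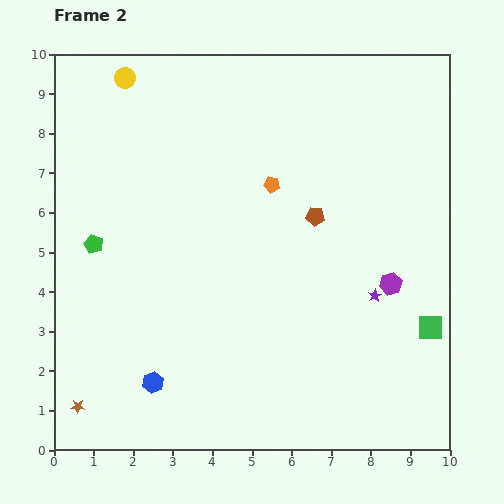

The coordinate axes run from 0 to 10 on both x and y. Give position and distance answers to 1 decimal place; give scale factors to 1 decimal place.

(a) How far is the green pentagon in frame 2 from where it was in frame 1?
2.5

The green pentagon moved from (0.5, 2.8) to (1.0, 5.2), a distance of √(0.5² + 2.4²) ≈ 2.5.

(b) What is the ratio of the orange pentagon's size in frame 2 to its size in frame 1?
0.7×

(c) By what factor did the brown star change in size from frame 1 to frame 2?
0.6×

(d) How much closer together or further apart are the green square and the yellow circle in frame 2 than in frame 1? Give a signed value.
+0.2

Distance in frame 1: 9.7. Distance in frame 2: 9.9.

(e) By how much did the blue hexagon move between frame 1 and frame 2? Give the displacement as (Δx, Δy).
(-0.3, -3.2)

The blue hexagon was at (2.8, 4.9) in frame 1 and (2.5, 1.7) in frame 2.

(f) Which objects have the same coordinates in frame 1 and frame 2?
the orange pentagon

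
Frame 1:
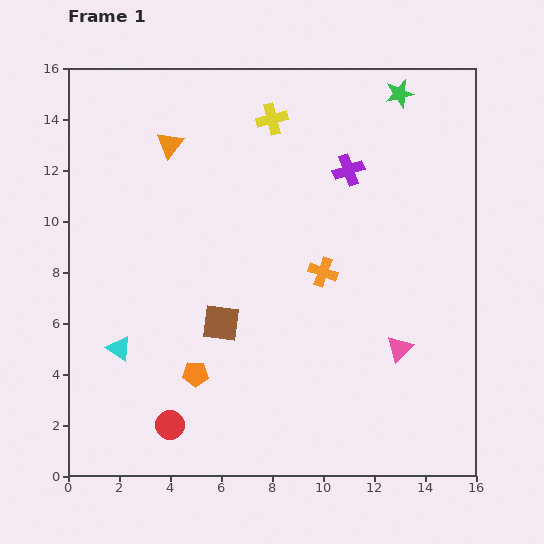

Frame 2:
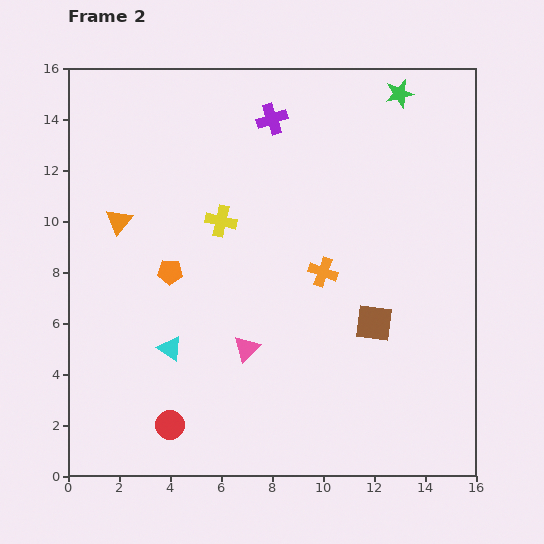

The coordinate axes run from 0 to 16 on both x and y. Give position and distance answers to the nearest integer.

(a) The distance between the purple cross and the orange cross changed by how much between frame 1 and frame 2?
+2

Distance in frame 1: 4. Distance in frame 2: 6.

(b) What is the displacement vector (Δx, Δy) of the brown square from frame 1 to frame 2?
(6, 0)

The brown square was at (6, 6) in frame 1 and (12, 6) in frame 2.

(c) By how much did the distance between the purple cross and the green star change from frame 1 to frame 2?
+1

Distance in frame 1: 4. Distance in frame 2: 5.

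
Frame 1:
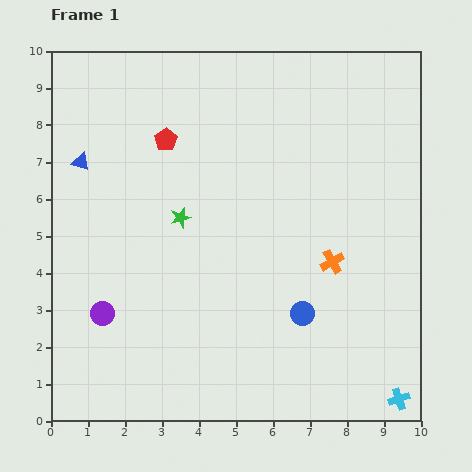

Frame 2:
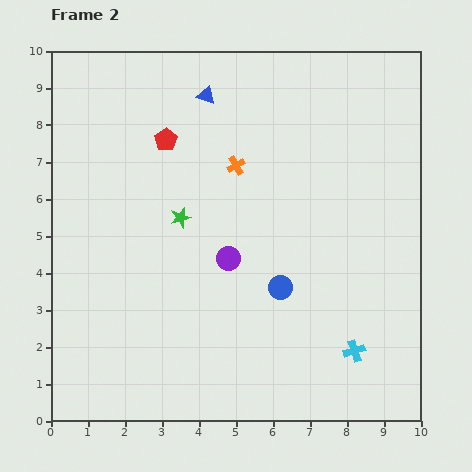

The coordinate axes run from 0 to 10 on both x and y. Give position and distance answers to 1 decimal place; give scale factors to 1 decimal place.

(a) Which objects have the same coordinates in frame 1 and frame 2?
the green star, the red pentagon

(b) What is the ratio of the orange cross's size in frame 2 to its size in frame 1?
0.8×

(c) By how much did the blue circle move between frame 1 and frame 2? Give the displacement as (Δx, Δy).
(-0.6, 0.7)

The blue circle was at (6.8, 2.9) in frame 1 and (6.2, 3.6) in frame 2.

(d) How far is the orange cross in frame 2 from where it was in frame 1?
3.7

The orange cross moved from (7.6, 4.3) to (5.0, 6.9), a distance of √(2.6² + 2.6²) ≈ 3.7.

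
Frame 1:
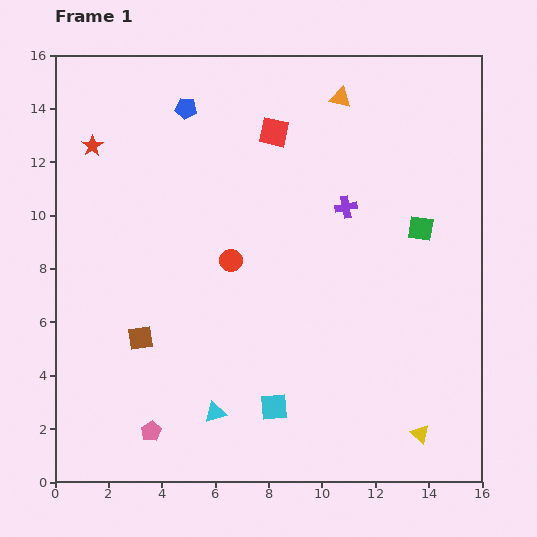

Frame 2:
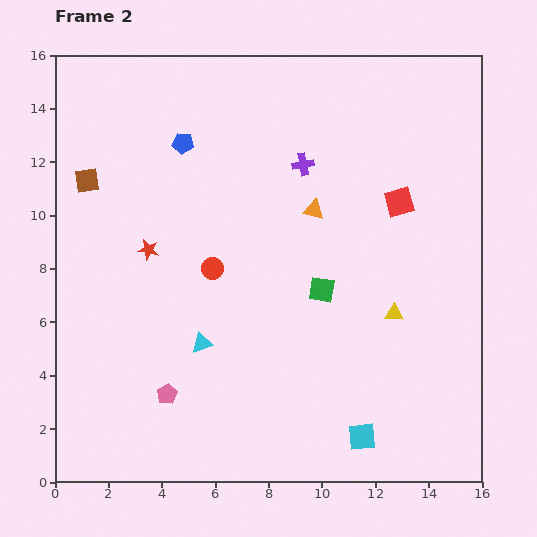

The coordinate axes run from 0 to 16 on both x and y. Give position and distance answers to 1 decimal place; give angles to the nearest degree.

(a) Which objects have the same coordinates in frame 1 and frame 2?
none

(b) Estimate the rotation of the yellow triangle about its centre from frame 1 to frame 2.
39° counter-clockwise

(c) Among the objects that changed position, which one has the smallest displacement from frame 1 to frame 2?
the red circle

(moved 0.8)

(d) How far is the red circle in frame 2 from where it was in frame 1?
0.8

The red circle moved from (6.6, 8.3) to (5.9, 8.0), a distance of √(0.7² + 0.3²) ≈ 0.8.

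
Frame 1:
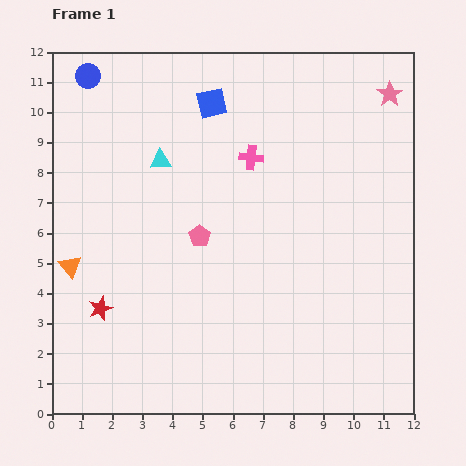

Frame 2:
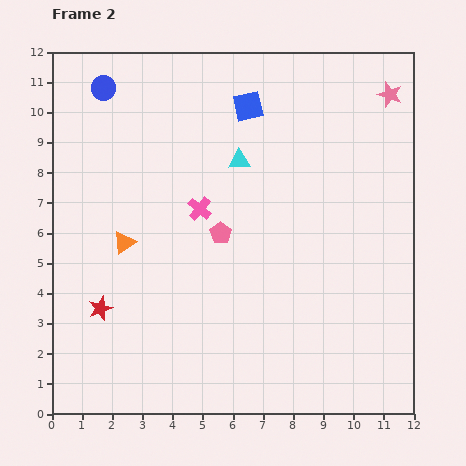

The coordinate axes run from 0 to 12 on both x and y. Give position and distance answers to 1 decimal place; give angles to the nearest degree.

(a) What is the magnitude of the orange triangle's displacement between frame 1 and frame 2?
2.0

The orange triangle moved from (0.6, 4.9) to (2.4, 5.7), a distance of √(1.8² + 0.8²) ≈ 2.0.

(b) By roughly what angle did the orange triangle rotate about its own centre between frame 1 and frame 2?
35° clockwise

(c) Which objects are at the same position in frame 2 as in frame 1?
the pink star, the red star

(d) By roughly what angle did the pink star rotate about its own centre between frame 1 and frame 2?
18° counter-clockwise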